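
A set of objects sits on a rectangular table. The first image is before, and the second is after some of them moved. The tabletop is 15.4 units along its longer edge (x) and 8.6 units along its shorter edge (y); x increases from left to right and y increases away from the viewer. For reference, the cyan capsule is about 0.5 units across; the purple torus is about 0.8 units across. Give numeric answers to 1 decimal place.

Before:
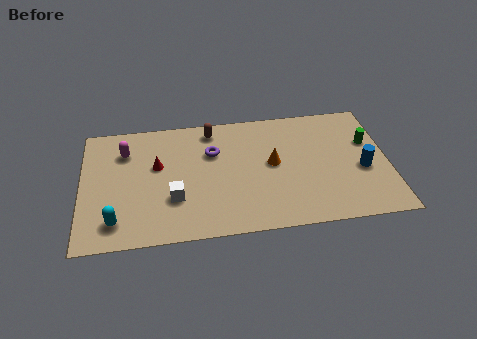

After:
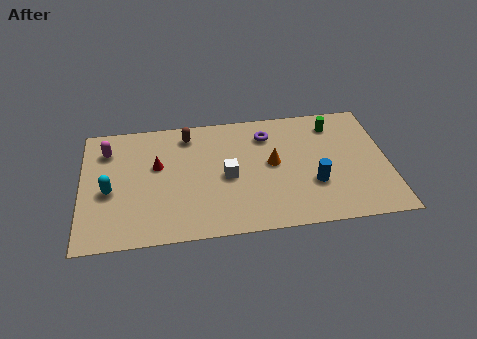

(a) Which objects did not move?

the red cone and the orange cone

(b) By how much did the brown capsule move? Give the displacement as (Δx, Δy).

(-1.2, -0.2)

The brown capsule was at about (6.6, 7.4) and moved to about (5.4, 7.2).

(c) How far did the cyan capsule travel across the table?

2.1

The cyan capsule moved from about (1.7, 1.6) to (1.4, 3.7), a distance of √(0.3² + 2.1²) ≈ 2.1.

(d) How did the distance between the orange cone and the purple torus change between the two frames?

-1.1

The distance was about 3.2 in the first image and 2.1 in the second, so they moved 1.1 units closer together.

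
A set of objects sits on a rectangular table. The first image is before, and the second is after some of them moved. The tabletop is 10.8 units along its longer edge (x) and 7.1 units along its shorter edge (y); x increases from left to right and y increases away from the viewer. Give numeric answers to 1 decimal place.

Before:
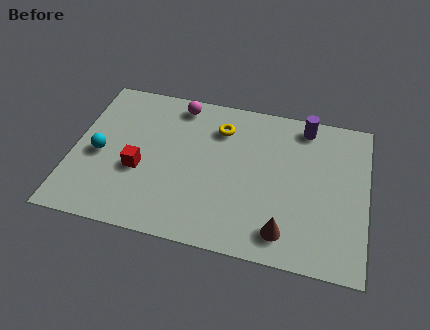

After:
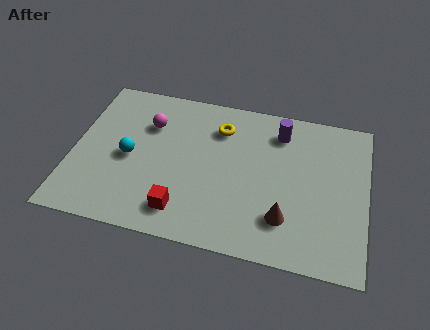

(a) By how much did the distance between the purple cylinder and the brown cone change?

-1.1

They were about 5.0 units apart before and 3.9 after — 1.1 units closer together.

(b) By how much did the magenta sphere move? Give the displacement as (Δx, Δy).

(-1.0, -1.2)

The magenta sphere started near (3.7, 6.2) and ended near (2.7, 5.0).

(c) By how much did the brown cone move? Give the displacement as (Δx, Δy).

(0.0, 0.6)

The brown cone started near (7.9, 1.2) and ended near (7.9, 1.8).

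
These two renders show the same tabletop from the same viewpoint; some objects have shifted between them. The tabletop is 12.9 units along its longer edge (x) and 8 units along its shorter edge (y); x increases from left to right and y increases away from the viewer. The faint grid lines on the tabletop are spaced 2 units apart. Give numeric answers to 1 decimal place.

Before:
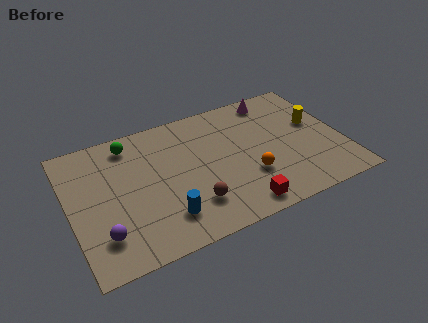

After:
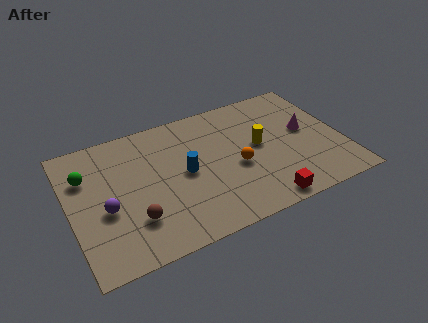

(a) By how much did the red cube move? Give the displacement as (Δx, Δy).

(1.1, -0.2)

The red cube was at about (7.6, 1.0) and moved to about (8.7, 0.8).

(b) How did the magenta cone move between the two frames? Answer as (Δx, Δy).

(1.2, -2.6)

The magenta cone was at about (10.1, 7.0) and moved to about (11.3, 4.4).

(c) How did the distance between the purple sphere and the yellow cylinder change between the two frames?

-3.4

The distance was about 10.9 in the first image and 7.5 in the second, so they moved 3.4 units closer together.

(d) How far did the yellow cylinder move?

2.8

From (11.8, 4.7) to (9.0, 4.3), the yellow cylinder covered √(2.8² + 0.4²) ≈ 2.8 units.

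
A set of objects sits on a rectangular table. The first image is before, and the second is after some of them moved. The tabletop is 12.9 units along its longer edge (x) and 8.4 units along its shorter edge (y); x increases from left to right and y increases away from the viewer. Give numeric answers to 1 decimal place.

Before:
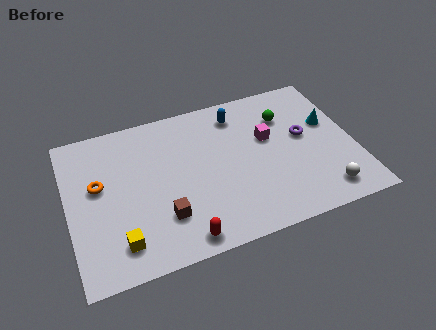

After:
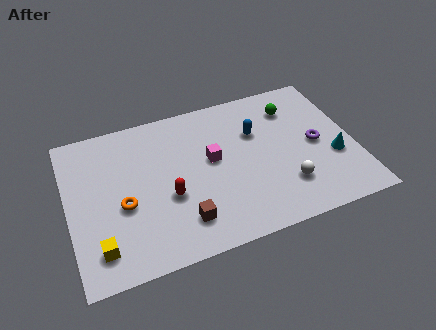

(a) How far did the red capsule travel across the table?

2.4

The red capsule moved from about (4.8, 0.9) to (4.4, 3.3), a distance of √(0.4² + 2.4²) ≈ 2.4.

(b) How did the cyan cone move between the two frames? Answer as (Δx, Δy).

(0.0, -2.0)

The cyan cone was at about (11.9, 5.1) and moved to about (11.9, 3.1).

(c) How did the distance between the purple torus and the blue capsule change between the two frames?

-0.6

Before: roughly 3.6 units apart; after: 3.0. That's 0.6 units closer together.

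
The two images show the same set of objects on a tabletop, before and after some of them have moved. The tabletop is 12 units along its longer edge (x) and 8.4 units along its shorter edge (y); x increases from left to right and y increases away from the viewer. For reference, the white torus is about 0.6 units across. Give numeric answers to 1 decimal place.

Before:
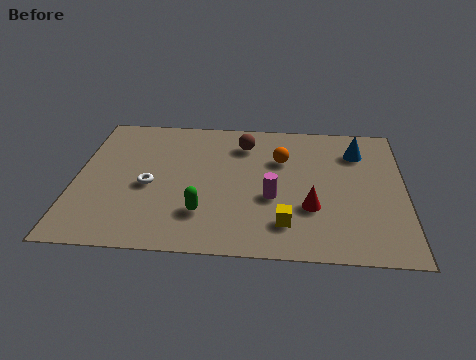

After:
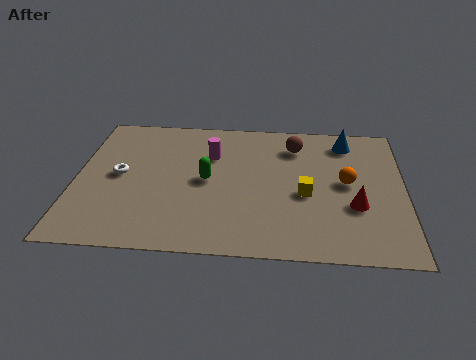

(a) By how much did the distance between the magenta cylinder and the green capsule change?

-1.1

Before: roughly 2.7 units apart; after: 1.6. That's 1.1 units closer together.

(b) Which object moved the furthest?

the magenta cylinder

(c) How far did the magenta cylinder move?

3.4

The magenta cylinder was near (7.2, 3.3) before and (4.9, 5.8) after, so it travelled √(2.3² + 2.5²) ≈ 3.4 units.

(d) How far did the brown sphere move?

1.9

The brown sphere moved from about (6.1, 6.6) to (8.0, 6.6), a distance of √(1.9² + 0.0²) ≈ 1.9.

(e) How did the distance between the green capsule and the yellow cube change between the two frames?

+0.6

Before: roughly 3.0 units apart; after: 3.6. That's 0.6 units further apart.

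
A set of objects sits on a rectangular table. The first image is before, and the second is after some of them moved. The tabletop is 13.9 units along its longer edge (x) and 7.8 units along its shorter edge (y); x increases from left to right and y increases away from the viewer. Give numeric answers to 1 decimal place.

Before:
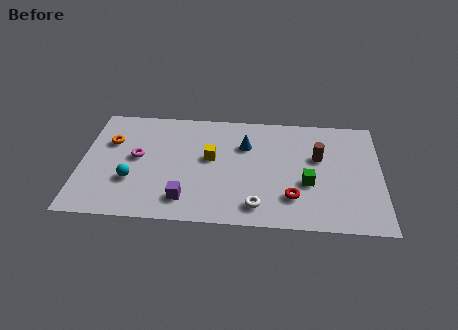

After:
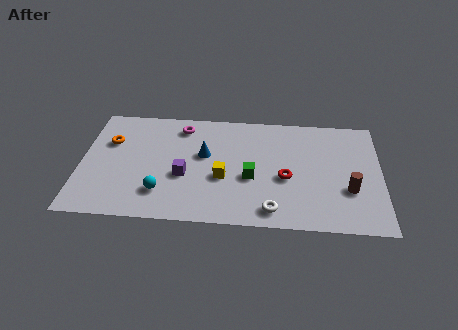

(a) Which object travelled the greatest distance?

the magenta torus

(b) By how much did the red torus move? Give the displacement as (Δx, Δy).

(-0.3, 1.3)

The red torus was at about (9.8, 2.0) and moved to about (9.5, 3.3).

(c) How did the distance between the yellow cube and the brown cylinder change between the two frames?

+0.8

They were about 5.0 units apart before and 5.8 after — 0.8 units further apart.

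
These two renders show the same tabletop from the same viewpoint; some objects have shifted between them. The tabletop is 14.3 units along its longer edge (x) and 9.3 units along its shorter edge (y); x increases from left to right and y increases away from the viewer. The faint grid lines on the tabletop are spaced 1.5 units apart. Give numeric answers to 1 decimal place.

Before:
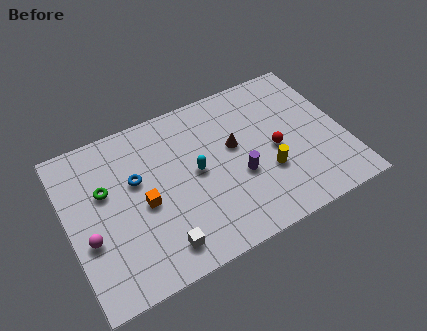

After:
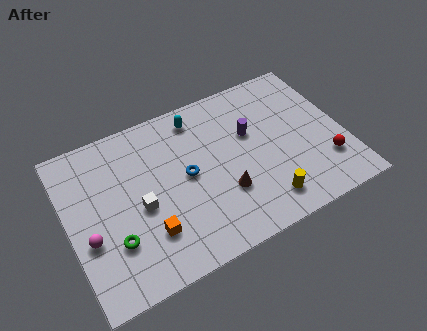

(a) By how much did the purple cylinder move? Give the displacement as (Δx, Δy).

(0.9, 2.2)

From the two frames, the purple cylinder sits at roughly (8.7, 3.6) before and (9.6, 5.8) after.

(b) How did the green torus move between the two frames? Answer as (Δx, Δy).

(0.1, -3.0)

The green torus was at about (2.0, 5.8) and moved to about (2.1, 2.8).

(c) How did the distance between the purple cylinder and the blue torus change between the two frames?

-1.9

The distance was about 5.5 in the first image and 3.6 in the second, so they moved 1.9 units closer together.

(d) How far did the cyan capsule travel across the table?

3.1

The cyan capsule moved from about (6.6, 4.8) to (7.1, 7.9), a distance of √(0.5² + 3.1²) ≈ 3.1.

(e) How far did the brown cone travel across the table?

2.6

The brown cone was near (8.7, 5.4) before and (7.8, 3.0) after, so it travelled √(0.9² + 2.4²) ≈ 2.6 units.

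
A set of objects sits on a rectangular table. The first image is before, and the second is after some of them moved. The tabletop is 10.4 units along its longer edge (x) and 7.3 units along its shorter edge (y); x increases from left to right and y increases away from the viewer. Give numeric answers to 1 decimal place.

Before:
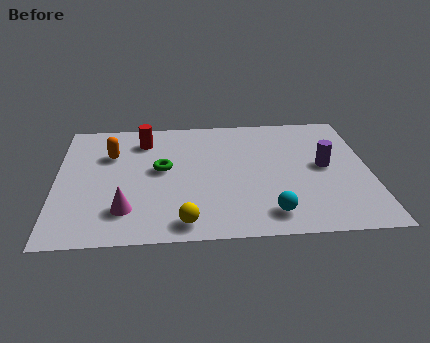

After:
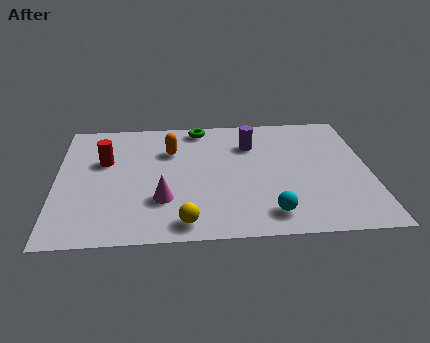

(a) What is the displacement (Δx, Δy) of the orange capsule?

(2.0, 0.1)

From the two frames, the orange capsule sits at roughly (1.8, 5.0) before and (3.8, 5.1) after.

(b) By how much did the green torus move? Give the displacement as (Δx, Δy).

(1.3, 2.5)

The green torus was at about (3.5, 4.0) and moved to about (4.8, 6.5).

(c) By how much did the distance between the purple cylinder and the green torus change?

-3.3

Before: roughly 5.4 units apart; after: 2.1. That's 3.3 units closer together.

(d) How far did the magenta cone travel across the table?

1.3

The magenta cone moved from about (2.3, 1.7) to (3.5, 2.2), a distance of √(1.2² + 0.5²) ≈ 1.3.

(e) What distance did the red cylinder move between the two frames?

1.8

From (2.9, 5.8) to (1.6, 4.6), the red cylinder covered √(1.3² + 1.2²) ≈ 1.8 units.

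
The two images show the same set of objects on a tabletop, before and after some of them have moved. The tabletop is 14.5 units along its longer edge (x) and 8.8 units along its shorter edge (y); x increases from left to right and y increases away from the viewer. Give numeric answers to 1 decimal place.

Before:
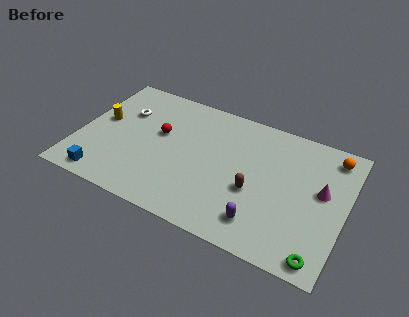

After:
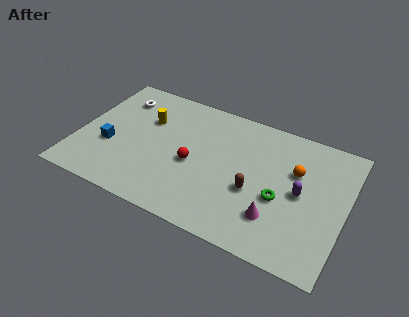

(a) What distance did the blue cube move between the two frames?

2.3

The blue cube was near (1.8, 1.0) before and (1.8, 3.3) after, so it travelled √(0.0² + 2.3²) ≈ 2.3 units.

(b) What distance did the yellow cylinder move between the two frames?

2.6

The yellow cylinder moved from about (1.1, 4.9) to (3.5, 5.9), a distance of √(2.4² + 1.0²) ≈ 2.6.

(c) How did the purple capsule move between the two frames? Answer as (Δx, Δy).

(1.8, 2.7)

The purple capsule started near (10.3, 1.7) and ended near (12.1, 4.4).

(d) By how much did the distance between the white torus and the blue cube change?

-1.4

They were about 5.0 units apart before and 3.6 after — 1.4 units closer together.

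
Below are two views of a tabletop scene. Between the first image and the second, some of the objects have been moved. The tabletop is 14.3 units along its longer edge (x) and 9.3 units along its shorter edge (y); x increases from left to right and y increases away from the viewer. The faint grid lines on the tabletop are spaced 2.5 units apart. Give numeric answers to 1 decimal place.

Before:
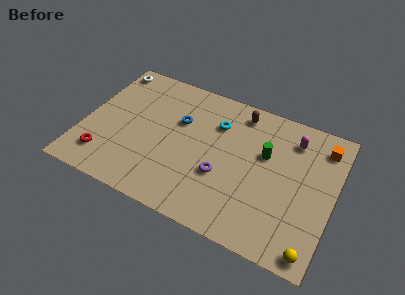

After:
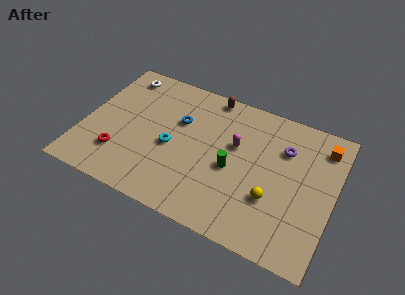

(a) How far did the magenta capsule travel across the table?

3.5

The magenta capsule was near (11.7, 7.4) before and (8.6, 5.7) after, so it travelled √(3.1² + 1.7²) ≈ 3.5 units.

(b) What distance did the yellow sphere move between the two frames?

3.3

The yellow sphere moved from about (13.5, 0.9) to (11.0, 3.1), a distance of √(2.5² + 2.2²) ≈ 3.3.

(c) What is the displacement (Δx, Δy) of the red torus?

(0.8, 0.5)

The red torus started near (1.5, 1.9) and ended near (2.3, 2.4).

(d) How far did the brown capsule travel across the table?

1.9

The brown capsule moved from about (8.6, 8.0) to (6.8, 8.5), a distance of √(1.8² + 0.5²) ≈ 1.9.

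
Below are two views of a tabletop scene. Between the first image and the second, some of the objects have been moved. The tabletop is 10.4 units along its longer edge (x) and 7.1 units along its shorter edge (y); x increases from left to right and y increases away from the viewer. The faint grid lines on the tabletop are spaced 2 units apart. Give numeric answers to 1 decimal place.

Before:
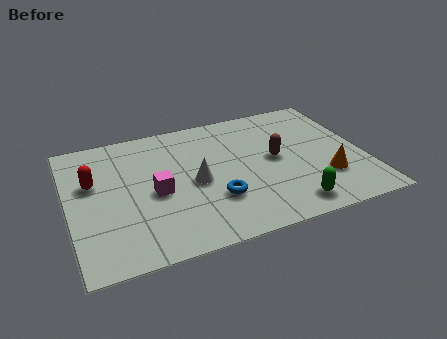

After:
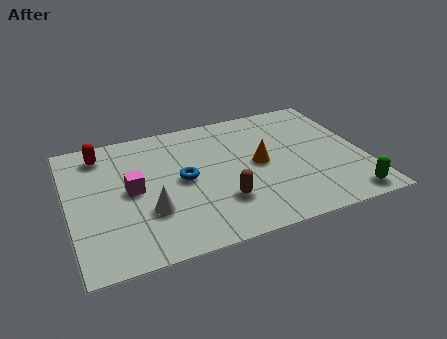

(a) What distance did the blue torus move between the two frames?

1.7

The blue torus moved from about (5.0, 2.2) to (4.0, 3.6), a distance of √(1.0² + 1.4²) ≈ 1.7.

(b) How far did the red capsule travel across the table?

1.6

The red capsule moved from about (0.9, 4.4) to (1.3, 5.9), a distance of √(0.4² + 1.5²) ≈ 1.6.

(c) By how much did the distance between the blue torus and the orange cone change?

-1.2

Before: roughly 3.9 units apart; after: 2.7. That's 1.2 units closer together.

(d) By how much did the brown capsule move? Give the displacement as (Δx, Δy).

(-2.1, -1.7)

The brown capsule was at about (7.3, 3.7) and moved to about (5.2, 2.0).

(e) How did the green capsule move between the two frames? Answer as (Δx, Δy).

(2.0, -0.2)

The green capsule was at about (7.5, 1.0) and moved to about (9.5, 0.8).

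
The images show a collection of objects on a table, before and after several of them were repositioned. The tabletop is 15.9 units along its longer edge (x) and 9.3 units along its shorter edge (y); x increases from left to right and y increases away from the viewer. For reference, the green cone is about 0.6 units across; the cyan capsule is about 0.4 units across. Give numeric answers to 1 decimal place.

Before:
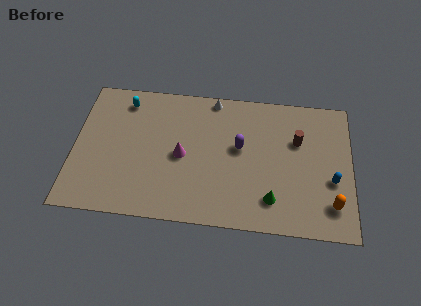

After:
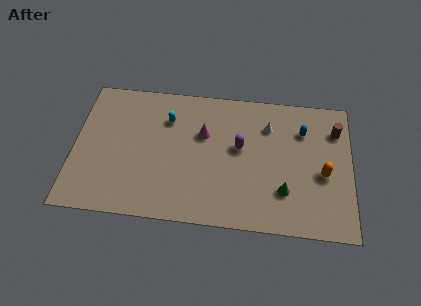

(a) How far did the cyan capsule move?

2.7

The cyan capsule moved from about (2.8, 7.8) to (5.3, 6.8), a distance of √(2.5² + 1.0²) ≈ 2.7.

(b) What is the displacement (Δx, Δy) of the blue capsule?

(-1.7, 3.2)

From the two frames, the blue capsule sits at roughly (14.8, 3.6) before and (13.1, 6.8) after.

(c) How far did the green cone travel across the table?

0.9

The green cone was near (11.4, 2.0) before and (12.1, 2.6) after, so it travelled √(0.7² + 0.6²) ≈ 0.9 units.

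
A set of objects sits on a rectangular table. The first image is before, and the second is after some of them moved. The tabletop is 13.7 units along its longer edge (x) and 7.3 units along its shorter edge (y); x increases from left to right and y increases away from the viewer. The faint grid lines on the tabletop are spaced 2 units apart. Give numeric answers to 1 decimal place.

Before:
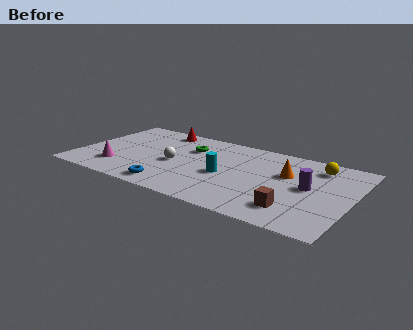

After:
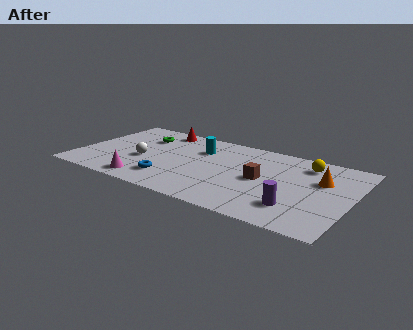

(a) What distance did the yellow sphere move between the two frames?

0.6

From (11.8, 5.9) to (11.2, 5.9), the yellow sphere covered √(0.6² + 0.0²) ≈ 0.6 units.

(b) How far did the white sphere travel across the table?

1.6

The white sphere moved from about (4.9, 3.3) to (3.3, 3.0), a distance of √(1.6² + 0.3²) ≈ 1.6.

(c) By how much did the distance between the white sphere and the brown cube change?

-0.4

Before: roughly 6.4 units apart; after: 6.0. That's 0.4 units closer together.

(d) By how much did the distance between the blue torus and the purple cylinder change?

-0.8

They were about 7.1 units apart before and 6.3 after — 0.8 units closer together.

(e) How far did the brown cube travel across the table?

2.7

From (11.1, 1.6) to (9.3, 3.6), the brown cube covered √(1.8² + 2.0²) ≈ 2.7 units.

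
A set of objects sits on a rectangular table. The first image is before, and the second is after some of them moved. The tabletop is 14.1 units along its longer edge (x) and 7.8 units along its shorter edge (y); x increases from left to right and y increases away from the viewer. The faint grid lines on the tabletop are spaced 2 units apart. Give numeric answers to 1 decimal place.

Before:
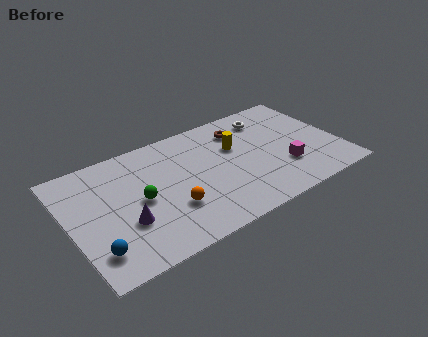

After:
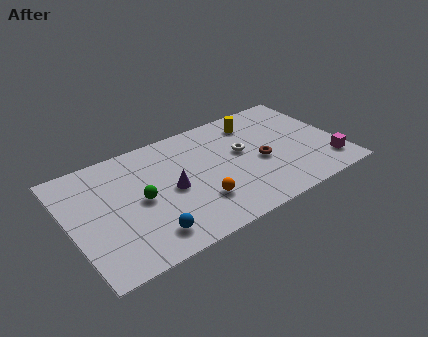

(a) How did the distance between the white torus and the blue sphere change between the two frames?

-4.5

The distance was about 10.8 in the first image and 6.3 in the second, so they moved 4.5 units closer together.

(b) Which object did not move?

the green sphere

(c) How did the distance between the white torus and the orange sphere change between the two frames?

-3.4

Before: roughly 6.9 units apart; after: 3.5. That's 3.4 units closer together.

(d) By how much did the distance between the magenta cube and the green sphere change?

+2.3

The distance was about 7.5 in the first image and 9.8 in the second, so they moved 2.3 units further apart.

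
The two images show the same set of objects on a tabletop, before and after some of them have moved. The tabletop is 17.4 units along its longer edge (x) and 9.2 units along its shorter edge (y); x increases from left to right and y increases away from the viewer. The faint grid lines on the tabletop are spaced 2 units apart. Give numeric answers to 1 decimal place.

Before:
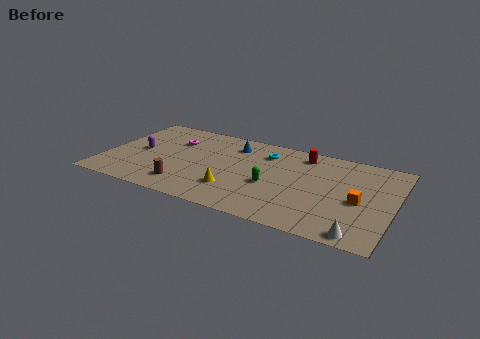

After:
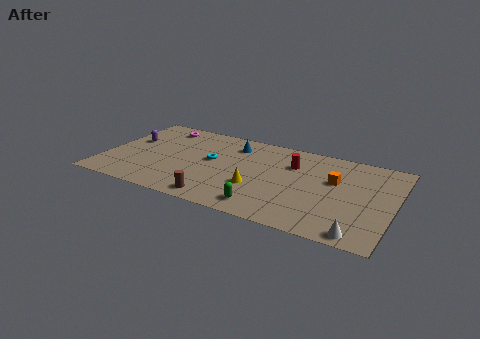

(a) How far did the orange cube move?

2.3

The orange cube was near (15.4, 4.1) before and (13.8, 5.7) after, so it travelled √(1.6² + 1.6²) ≈ 2.3 units.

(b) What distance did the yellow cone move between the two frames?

1.5

The yellow cone was near (8.1, 2.5) before and (9.4, 3.2) after, so it travelled √(1.3² + 0.7²) ≈ 1.5 units.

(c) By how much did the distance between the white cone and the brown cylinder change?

-2.1

They were about 10.5 units apart before and 8.4 after — 2.1 units closer together.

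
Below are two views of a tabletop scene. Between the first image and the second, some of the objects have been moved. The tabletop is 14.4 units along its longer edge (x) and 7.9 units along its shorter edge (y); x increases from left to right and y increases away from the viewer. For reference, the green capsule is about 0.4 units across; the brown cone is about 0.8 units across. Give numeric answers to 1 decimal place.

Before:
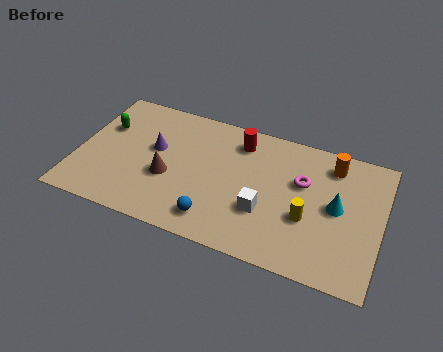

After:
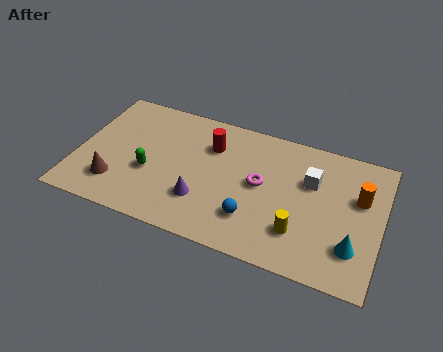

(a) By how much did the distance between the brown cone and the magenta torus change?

+0.6

Before: roughly 6.5 units apart; after: 7.1. That's 0.6 units further apart.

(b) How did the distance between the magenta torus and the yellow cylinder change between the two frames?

+0.9

The distance was about 2.0 in the first image and 2.9 in the second, so they moved 0.9 units further apart.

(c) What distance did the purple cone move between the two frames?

3.4

From (3.6, 4.6) to (6.1, 2.3), the purple cone covered √(2.5² + 2.3²) ≈ 3.4 units.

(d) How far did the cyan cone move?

2.2

The cyan cone moved from about (12.3, 4.1) to (13.2, 2.1), a distance of √(0.9² + 2.0²) ≈ 2.2.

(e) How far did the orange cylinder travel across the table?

2.1

The orange cylinder was near (11.9, 6.5) before and (13.3, 5.0) after, so it travelled √(1.4² + 1.5²) ≈ 2.1 units.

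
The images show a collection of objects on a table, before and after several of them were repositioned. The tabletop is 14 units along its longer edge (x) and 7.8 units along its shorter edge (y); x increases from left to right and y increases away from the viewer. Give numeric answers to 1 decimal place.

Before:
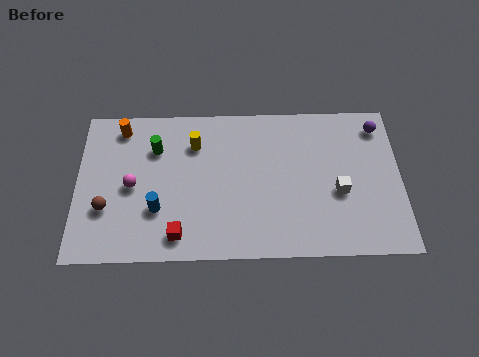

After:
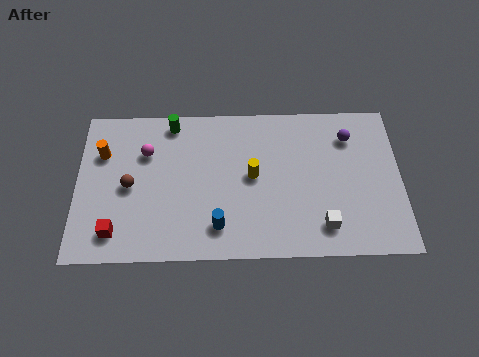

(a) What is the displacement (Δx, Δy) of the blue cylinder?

(2.6, -0.9)

The blue cylinder started near (3.5, 2.5) and ended near (6.1, 1.6).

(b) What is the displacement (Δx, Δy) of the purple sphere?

(-1.3, -0.5)

From the two frames, the purple sphere sits at roughly (13.1, 6.5) before and (11.8, 6.0) after.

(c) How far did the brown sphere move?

1.5

The brown sphere moved from about (1.3, 2.6) to (2.3, 3.7), a distance of √(1.0² + 1.1²) ≈ 1.5.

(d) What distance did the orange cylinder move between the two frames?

1.5

The orange cylinder moved from about (1.9, 6.7) to (1.1, 5.4), a distance of √(0.8² + 1.3²) ≈ 1.5.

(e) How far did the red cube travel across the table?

2.7

From (4.4, 1.2) to (1.7, 1.4), the red cube covered √(2.7² + 0.2²) ≈ 2.7 units.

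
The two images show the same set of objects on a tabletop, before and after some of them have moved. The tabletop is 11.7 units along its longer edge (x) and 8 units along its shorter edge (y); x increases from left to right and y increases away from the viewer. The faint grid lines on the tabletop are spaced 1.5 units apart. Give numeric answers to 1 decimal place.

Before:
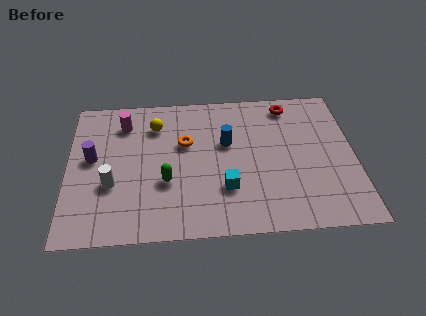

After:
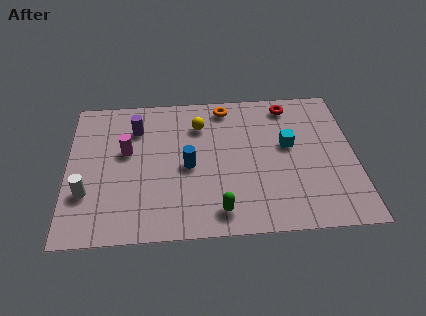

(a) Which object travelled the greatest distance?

the cyan cube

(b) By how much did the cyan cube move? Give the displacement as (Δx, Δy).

(2.6, 2.2)

From the two frames, the cyan cube sits at roughly (6.4, 2.4) before and (9.0, 4.6) after.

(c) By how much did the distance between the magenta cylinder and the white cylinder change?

-0.7

The distance was about 3.4 in the first image and 2.7 in the second, so they moved 0.7 units closer together.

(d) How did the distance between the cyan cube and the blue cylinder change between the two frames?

+1.7

The distance was about 2.5 in the first image and 4.2 in the second, so they moved 1.7 units further apart.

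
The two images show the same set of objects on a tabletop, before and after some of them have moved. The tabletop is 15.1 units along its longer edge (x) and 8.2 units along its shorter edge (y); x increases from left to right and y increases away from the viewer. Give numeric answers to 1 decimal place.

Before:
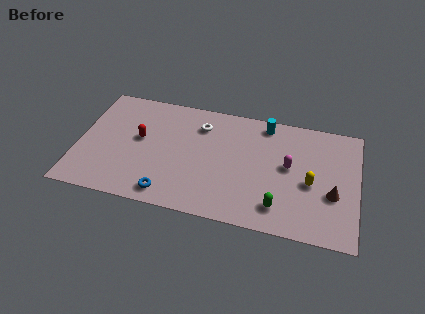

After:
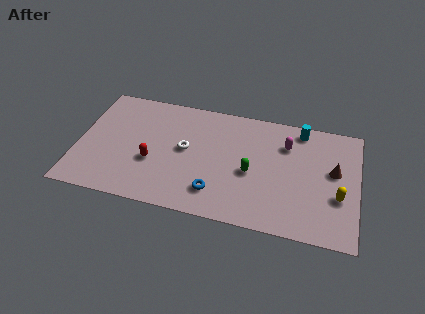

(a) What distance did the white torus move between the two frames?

2.0

The white torus was near (6.5, 6.3) before and (5.8, 4.4) after, so it travelled √(0.7² + 1.9²) ≈ 2.0 units.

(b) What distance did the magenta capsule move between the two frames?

1.5

From (11.4, 4.5) to (11.2, 6.0), the magenta capsule covered √(0.2² + 1.5²) ≈ 1.5 units.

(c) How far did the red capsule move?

1.7

The red capsule moved from about (3.3, 4.6) to (4.1, 3.1), a distance of √(0.8² + 1.5²) ≈ 1.7.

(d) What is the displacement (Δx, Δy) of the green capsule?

(-1.6, 2.0)

The green capsule started near (11.0, 1.6) and ended near (9.4, 3.6).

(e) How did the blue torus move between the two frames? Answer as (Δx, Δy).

(2.5, 0.7)

From the two frames, the blue torus sits at roughly (5.1, 1.1) before and (7.6, 1.8) after.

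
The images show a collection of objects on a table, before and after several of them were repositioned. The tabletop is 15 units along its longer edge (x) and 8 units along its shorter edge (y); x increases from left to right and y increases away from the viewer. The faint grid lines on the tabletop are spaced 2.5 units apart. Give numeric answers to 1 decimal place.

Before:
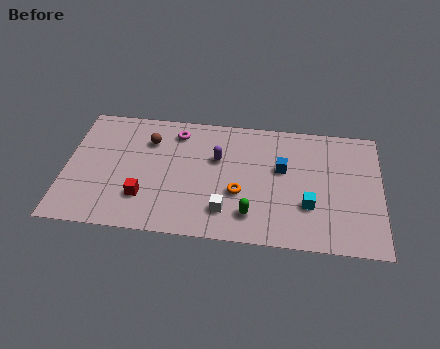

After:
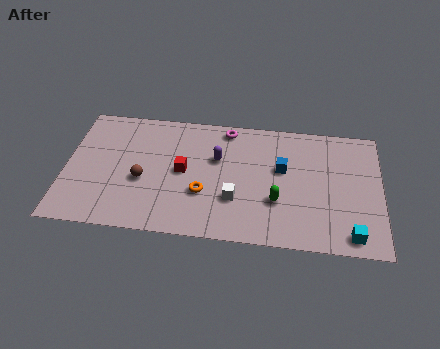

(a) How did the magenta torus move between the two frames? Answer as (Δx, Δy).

(2.4, 0.5)

The magenta torus started near (5.2, 6.6) and ended near (7.6, 7.1).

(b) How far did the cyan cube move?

2.6

From (11.6, 2.6) to (13.6, 1.0), the cyan cube covered √(2.0² + 1.6²) ≈ 2.6 units.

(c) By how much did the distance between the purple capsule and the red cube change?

-2.6

They were about 4.5 units apart before and 1.9 after — 2.6 units closer together.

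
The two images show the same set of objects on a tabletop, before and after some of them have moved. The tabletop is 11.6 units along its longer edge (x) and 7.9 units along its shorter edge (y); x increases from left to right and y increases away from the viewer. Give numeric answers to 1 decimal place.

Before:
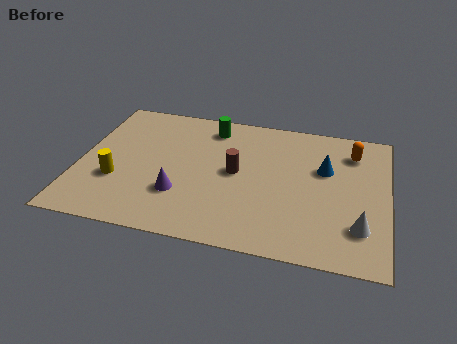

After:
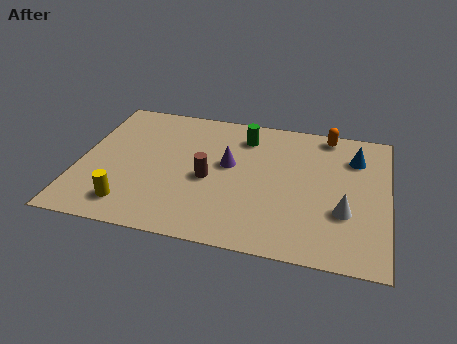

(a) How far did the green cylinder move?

1.3

From (4.8, 6.6) to (6.1, 6.3), the green cylinder covered √(1.3² + 0.3²) ≈ 1.3 units.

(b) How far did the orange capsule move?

1.3

The orange capsule was near (10.2, 6.2) before and (9.2, 7.1) after, so it travelled √(1.0² + 0.9²) ≈ 1.3 units.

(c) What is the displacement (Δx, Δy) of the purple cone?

(1.7, 2.1)

The purple cone started near (3.9, 2.4) and ended near (5.6, 4.5).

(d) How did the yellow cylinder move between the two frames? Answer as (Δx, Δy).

(0.6, -1.3)

The yellow cylinder was at about (1.5, 2.7) and moved to about (2.1, 1.4).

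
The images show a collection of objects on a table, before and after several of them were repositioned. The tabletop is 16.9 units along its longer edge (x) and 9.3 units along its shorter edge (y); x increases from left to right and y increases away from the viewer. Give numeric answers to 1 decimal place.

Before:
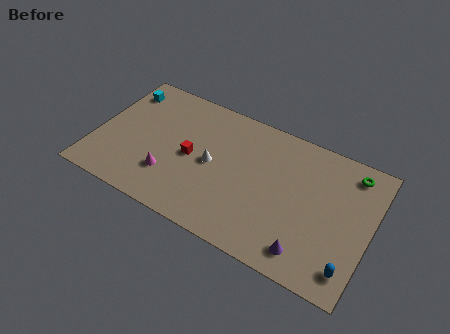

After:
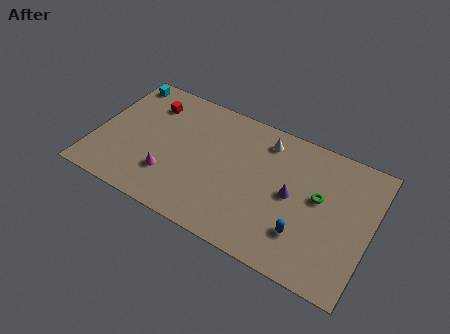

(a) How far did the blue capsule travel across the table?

3.0

The blue capsule moved from about (16.0, 1.6) to (13.1, 2.5), a distance of √(2.9² + 0.9²) ≈ 3.0.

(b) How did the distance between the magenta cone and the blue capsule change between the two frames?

-2.9

Before: roughly 11.2 units apart; after: 8.3. That's 2.9 units closer together.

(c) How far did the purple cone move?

3.5

The purple cone moved from about (13.5, 1.5) to (12.1, 4.7), a distance of √(1.4² + 3.2²) ≈ 3.5.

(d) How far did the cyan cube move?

0.7

The cyan cube was near (1.1, 7.5) before and (1.0, 8.2) after, so it travelled √(0.1² + 0.7²) ≈ 0.7 units.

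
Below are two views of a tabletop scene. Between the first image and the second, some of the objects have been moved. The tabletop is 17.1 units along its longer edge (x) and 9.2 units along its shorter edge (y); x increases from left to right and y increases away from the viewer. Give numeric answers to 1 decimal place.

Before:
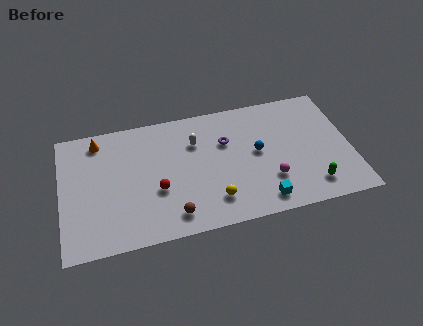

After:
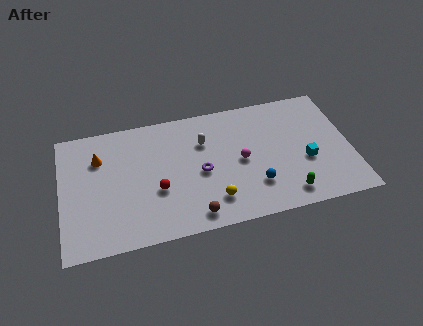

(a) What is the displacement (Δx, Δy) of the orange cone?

(0.0, -1.3)

The orange cone was at about (2.3, 7.9) and moved to about (2.3, 6.6).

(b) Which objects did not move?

the yellow sphere and the red sphere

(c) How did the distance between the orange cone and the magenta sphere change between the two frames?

-2.6

They were about 11.2 units apart before and 8.6 after — 2.6 units closer together.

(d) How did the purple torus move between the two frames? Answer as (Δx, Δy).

(-1.6, -1.9)

The purple torus started near (9.8, 6.1) and ended near (8.2, 4.2).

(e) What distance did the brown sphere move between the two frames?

1.2

The brown sphere was near (6.4, 1.5) before and (7.6, 1.2) after, so it travelled √(1.2² + 0.3²) ≈ 1.2 units.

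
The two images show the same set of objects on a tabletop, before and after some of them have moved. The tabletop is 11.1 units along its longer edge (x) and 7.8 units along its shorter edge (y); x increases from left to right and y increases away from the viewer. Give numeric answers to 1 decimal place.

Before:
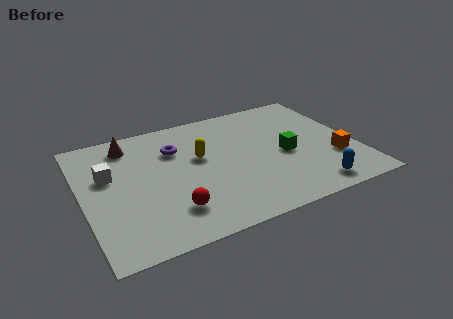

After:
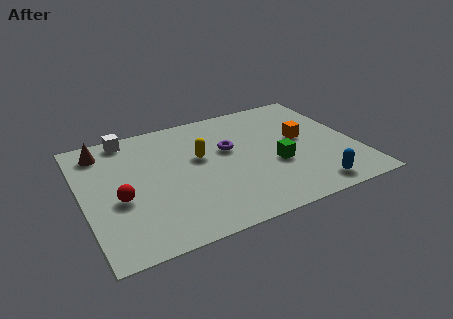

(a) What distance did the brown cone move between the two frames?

1.1

The brown cone was near (2.1, 6.5) before and (1.0, 6.5) after, so it travelled √(1.1² + 0.0²) ≈ 1.1 units.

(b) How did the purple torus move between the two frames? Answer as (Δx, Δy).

(2.1, -0.8)

From the two frames, the purple torus sits at roughly (3.9, 5.5) before and (6.0, 4.7) after.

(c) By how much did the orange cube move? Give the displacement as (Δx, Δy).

(-1.1, 1.8)

The orange cube was at about (10.1, 2.5) and moved to about (9.0, 4.3).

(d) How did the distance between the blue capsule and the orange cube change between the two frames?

+1.4

Before: roughly 1.9 units apart; after: 3.3. That's 1.4 units further apart.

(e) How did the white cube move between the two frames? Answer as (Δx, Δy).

(1.0, 2.2)

The white cube started near (1.1, 4.8) and ended near (2.1, 7.0).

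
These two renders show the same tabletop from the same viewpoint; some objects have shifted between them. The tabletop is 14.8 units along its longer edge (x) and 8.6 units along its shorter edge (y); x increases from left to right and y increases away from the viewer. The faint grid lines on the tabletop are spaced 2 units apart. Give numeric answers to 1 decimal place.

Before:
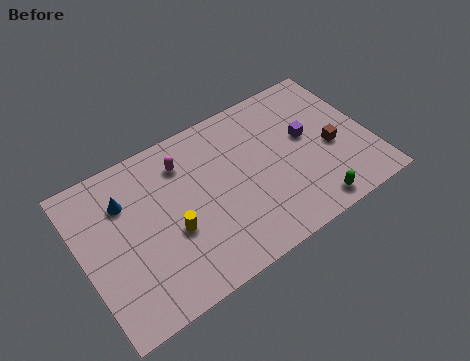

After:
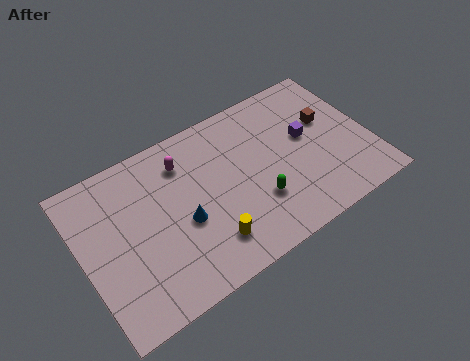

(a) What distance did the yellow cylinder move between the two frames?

2.2

From (4.4, 3.4) to (6.0, 1.9), the yellow cylinder covered √(1.6² + 1.5²) ≈ 2.2 units.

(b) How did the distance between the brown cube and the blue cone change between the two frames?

-2.6

The distance was about 10.7 in the first image and 8.1 in the second, so they moved 2.6 units closer together.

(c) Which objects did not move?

the magenta capsule and the purple cube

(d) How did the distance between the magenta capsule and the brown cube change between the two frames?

-0.4

They were about 7.9 units apart before and 7.5 after — 0.4 units closer together.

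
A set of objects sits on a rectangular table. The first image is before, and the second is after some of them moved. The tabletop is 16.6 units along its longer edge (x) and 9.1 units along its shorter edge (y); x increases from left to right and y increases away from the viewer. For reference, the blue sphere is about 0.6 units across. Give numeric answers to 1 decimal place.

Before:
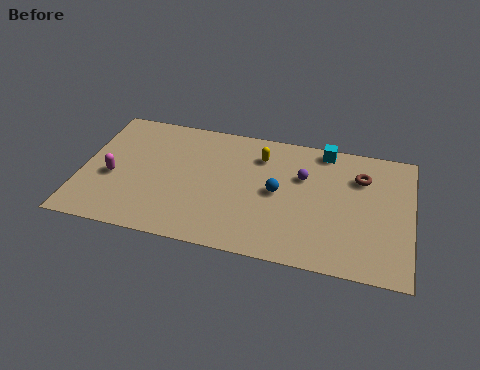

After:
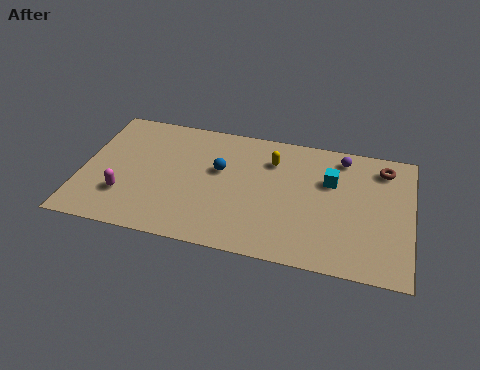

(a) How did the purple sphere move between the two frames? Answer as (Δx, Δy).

(1.9, 1.8)

From the two frames, the purple sphere sits at roughly (11.1, 6.0) before and (13.0, 7.8) after.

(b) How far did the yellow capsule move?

0.6

The yellow capsule was near (8.9, 7.0) before and (9.5, 6.8) after, so it travelled √(0.6² + 0.2²) ≈ 0.6 units.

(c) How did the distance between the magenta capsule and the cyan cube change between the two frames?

-0.6

The distance was about 11.4 in the first image and 10.8 in the second, so they moved 0.6 units closer together.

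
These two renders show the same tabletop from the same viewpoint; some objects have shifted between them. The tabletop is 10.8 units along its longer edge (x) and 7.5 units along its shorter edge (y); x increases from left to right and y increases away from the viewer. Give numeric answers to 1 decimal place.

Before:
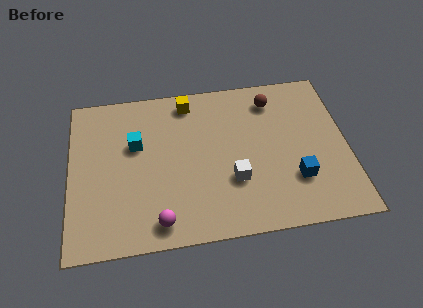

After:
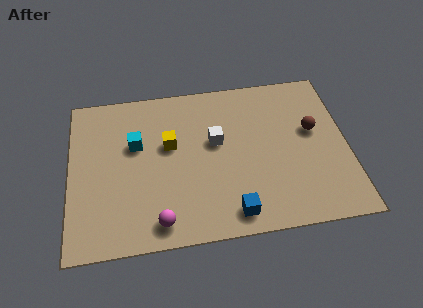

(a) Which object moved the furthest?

the blue cube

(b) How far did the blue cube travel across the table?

2.8

The blue cube was near (8.7, 2.2) before and (6.2, 1.0) after, so it travelled √(2.5² + 1.2²) ≈ 2.8 units.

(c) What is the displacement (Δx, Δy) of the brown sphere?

(1.5, -1.7)

The brown sphere was at about (8.0, 6.1) and moved to about (9.5, 4.4).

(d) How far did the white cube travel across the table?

2.0

The white cube moved from about (6.3, 2.5) to (5.7, 4.4), a distance of √(0.6² + 1.9²) ≈ 2.0.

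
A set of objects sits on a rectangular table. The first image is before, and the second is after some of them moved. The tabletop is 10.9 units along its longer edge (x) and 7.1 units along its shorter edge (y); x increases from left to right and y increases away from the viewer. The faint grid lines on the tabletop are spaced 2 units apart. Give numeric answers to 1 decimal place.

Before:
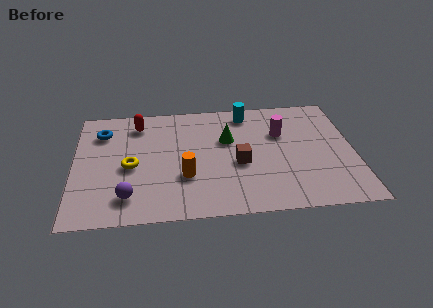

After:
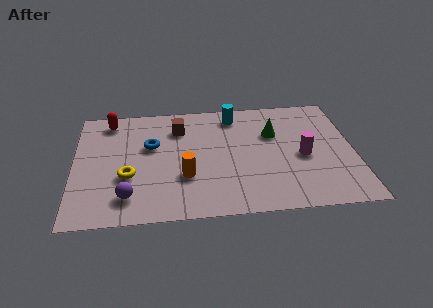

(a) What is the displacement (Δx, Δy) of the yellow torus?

(-0.1, -0.6)

The yellow torus was at about (2.2, 3.2) and moved to about (2.1, 2.6).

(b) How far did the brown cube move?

3.3

The brown cube was near (6.4, 3.0) before and (4.1, 5.4) after, so it travelled √(2.3² + 2.4²) ≈ 3.3 units.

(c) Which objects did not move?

the orange cylinder and the purple sphere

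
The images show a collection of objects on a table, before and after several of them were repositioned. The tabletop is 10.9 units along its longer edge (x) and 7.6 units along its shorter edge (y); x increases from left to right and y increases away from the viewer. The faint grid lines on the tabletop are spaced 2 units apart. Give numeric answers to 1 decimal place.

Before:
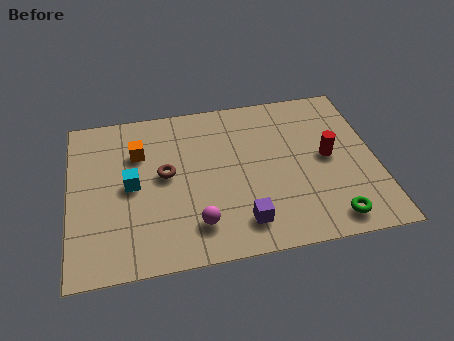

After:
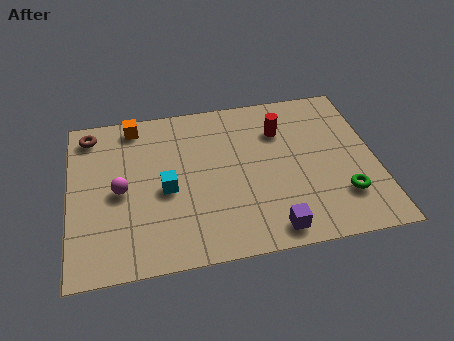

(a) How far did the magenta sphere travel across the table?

3.3

The magenta sphere was near (4.4, 1.6) before and (1.8, 3.6) after, so it travelled √(2.6² + 2.0²) ≈ 3.3 units.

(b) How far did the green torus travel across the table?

1.1

The green torus was near (9.1, 1.0) before and (9.6, 2.0) after, so it travelled √(0.5² + 1.0²) ≈ 1.1 units.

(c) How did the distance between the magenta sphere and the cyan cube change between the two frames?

-1.5

They were about 3.1 units apart before and 1.6 after — 1.5 units closer together.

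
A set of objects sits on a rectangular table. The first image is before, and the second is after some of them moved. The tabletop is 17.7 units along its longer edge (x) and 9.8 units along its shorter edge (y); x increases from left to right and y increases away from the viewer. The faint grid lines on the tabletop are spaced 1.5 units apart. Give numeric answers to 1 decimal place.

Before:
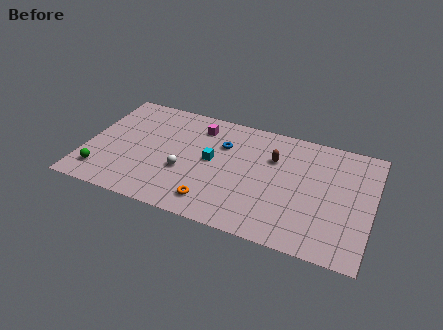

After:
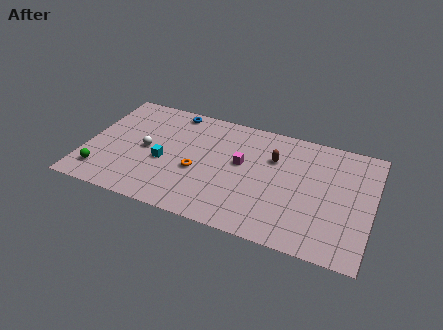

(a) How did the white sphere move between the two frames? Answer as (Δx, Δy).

(-2.5, 1.1)

The white sphere was at about (6.2, 3.7) and moved to about (3.7, 4.8).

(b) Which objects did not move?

the green sphere and the brown capsule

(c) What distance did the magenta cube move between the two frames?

3.7

From (6.7, 7.9) to (9.6, 5.6), the magenta cube covered √(2.9² + 2.3²) ≈ 3.7 units.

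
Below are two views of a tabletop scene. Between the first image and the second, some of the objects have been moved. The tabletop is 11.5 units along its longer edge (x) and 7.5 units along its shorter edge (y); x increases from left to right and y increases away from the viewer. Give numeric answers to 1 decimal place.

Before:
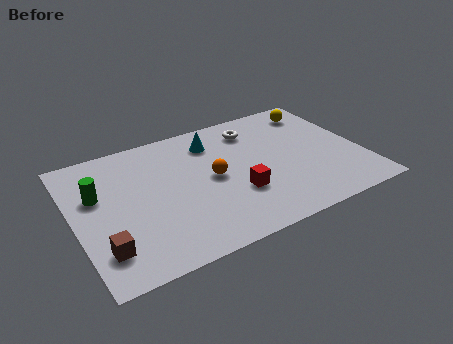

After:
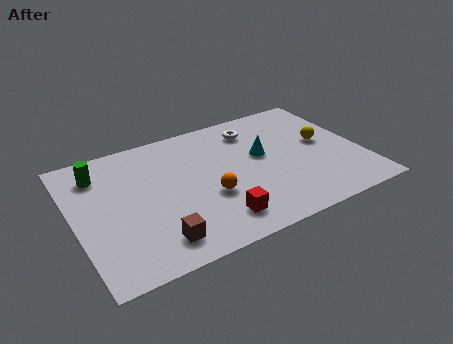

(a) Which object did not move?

the white torus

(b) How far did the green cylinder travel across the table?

1.2

The green cylinder was near (1.0, 4.7) before and (1.2, 5.9) after, so it travelled √(0.2² + 1.2²) ≈ 1.2 units.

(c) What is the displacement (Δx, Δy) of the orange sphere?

(-0.3, -1.0)

The orange sphere started near (5.5, 3.8) and ended near (5.2, 2.8).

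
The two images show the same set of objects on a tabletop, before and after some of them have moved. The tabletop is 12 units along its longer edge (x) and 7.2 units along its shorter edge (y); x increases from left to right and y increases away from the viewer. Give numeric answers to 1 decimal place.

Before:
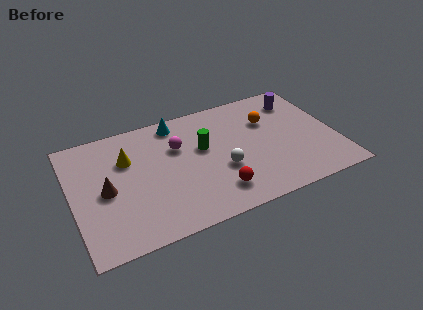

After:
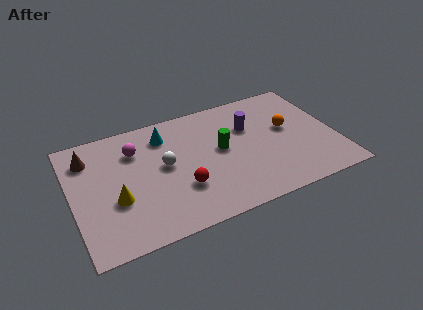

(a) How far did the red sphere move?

1.7

The red sphere moved from about (6.3, 1.5) to (4.8, 2.3), a distance of √(1.5² + 0.8²) ≈ 1.7.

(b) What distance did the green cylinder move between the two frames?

0.9

From (6.0, 4.3) to (6.8, 3.9), the green cylinder covered √(0.8² + 0.4²) ≈ 0.9 units.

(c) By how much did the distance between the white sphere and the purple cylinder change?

-0.8

Before: roughly 4.9 units apart; after: 4.1. That's 0.8 units closer together.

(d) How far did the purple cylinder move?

2.6

The purple cylinder moved from about (10.6, 5.7) to (8.2, 4.8), a distance of √(2.4² + 0.9²) ≈ 2.6.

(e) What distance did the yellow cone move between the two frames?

2.3

The yellow cone moved from about (2.6, 4.9) to (1.9, 2.7), a distance of √(0.7² + 2.2²) ≈ 2.3.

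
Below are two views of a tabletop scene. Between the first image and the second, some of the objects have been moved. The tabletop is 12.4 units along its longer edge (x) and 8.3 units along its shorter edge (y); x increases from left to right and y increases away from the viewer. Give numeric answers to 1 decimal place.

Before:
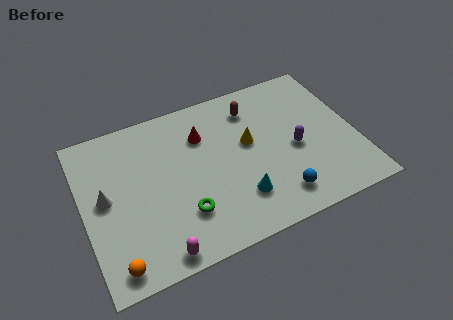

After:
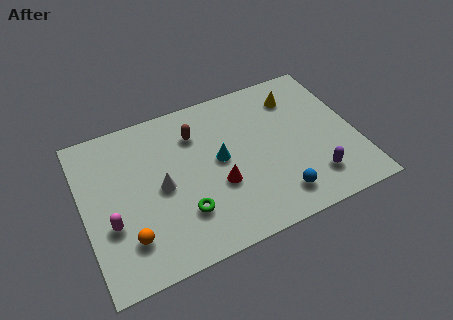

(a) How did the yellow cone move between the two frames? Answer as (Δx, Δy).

(2.4, 1.7)

The yellow cone started near (7.6, 4.8) and ended near (10.0, 6.5).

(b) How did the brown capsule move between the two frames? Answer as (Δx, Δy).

(-2.7, -0.4)

The brown capsule started near (8.0, 6.6) and ended near (5.3, 6.2).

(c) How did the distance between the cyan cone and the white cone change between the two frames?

-3.5

Before: roughly 6.2 units apart; after: 2.7. That's 3.5 units closer together.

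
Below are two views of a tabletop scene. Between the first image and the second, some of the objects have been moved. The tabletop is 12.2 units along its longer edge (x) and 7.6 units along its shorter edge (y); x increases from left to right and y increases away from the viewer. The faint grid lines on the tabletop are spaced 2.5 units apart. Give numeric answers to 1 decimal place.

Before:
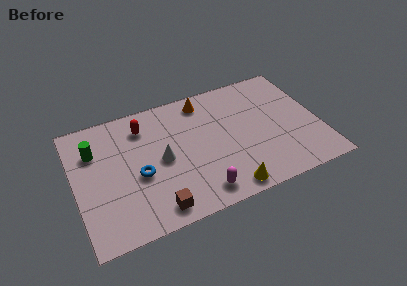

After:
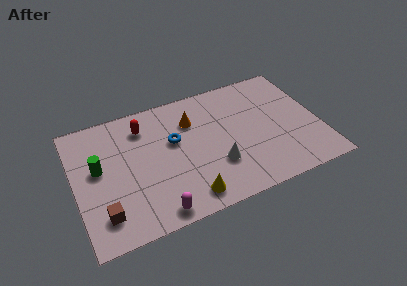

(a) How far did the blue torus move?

2.4

From (3.1, 3.2) to (5.0, 4.6), the blue torus covered √(1.9² + 1.4²) ≈ 2.4 units.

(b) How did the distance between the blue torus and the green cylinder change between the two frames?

+0.8

They were about 3.0 units apart before and 3.8 after — 0.8 units further apart.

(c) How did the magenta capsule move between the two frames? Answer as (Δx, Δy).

(-2.2, -0.3)

The magenta capsule started near (5.9, 1.1) and ended near (3.7, 0.8).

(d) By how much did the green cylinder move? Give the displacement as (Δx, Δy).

(0.1, -1.1)

The green cylinder was at about (1.1, 5.4) and moved to about (1.2, 4.3).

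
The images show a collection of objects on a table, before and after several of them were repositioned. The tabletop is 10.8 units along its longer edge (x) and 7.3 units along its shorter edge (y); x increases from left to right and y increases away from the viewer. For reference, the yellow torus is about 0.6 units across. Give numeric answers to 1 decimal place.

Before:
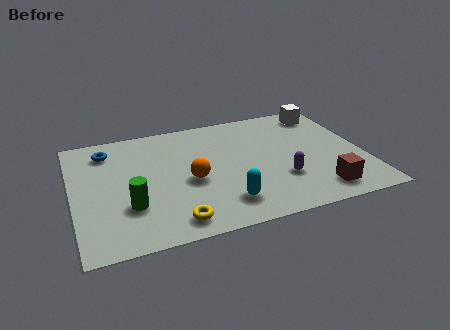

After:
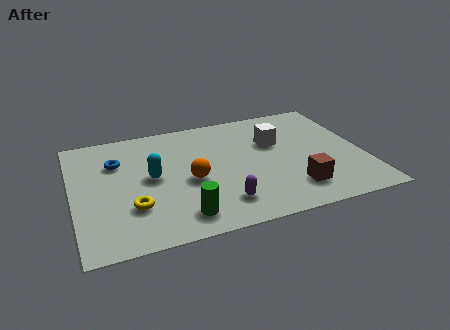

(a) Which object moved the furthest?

the cyan capsule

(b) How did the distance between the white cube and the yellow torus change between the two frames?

-2.1

The distance was about 8.1 in the first image and 6.0 in the second, so they moved 2.1 units closer together.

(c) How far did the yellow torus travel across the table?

1.8

The yellow torus moved from about (3.5, 1.0) to (2.1, 2.2), a distance of √(1.4² + 1.2²) ≈ 1.8.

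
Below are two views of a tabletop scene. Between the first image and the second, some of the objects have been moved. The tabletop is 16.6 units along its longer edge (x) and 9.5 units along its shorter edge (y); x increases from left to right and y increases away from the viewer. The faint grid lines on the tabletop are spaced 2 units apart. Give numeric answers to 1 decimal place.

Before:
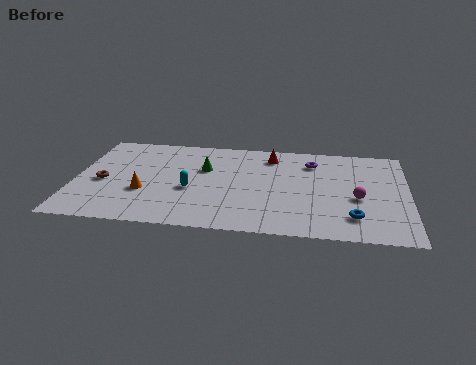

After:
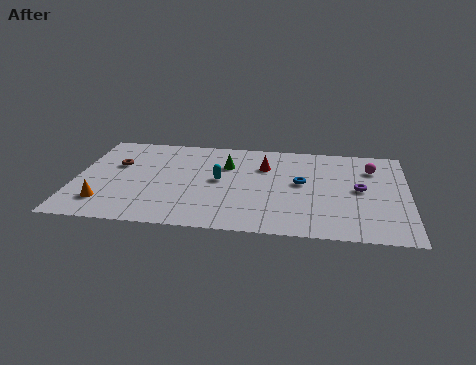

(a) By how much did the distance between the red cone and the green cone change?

-1.8

They were about 3.7 units apart before and 1.9 after — 1.8 units closer together.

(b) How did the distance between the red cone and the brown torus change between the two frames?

-1.6

The distance was about 9.0 in the first image and 7.4 in the second, so they moved 1.6 units closer together.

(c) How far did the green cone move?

1.2

The green cone was near (6.4, 6.1) before and (7.5, 6.6) after, so it travelled √(1.1² + 0.5²) ≈ 1.2 units.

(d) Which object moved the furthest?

the blue torus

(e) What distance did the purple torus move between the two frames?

3.5

The purple torus was near (11.8, 7.4) before and (14.2, 4.9) after, so it travelled √(2.4² + 2.5²) ≈ 3.5 units.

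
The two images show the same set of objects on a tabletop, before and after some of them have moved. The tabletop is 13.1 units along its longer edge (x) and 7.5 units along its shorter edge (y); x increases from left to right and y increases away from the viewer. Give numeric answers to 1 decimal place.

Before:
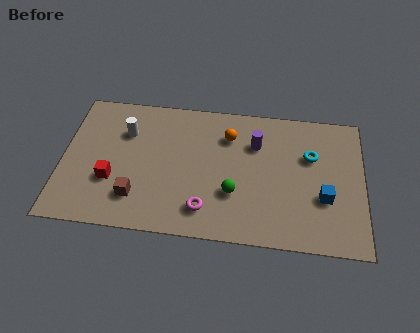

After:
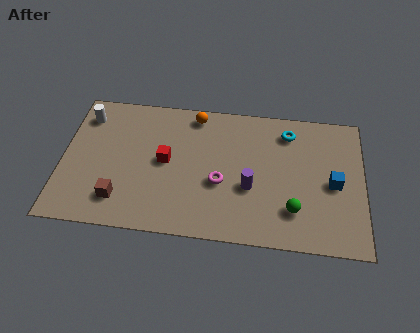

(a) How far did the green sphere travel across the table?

2.7

The green sphere was near (7.5, 2.5) before and (10.1, 1.9) after, so it travelled √(2.6² + 0.6²) ≈ 2.7 units.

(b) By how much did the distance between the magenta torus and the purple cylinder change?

-3.0

Before: roughly 4.3 units apart; after: 1.3. That's 3.0 units closer together.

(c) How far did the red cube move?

2.6

The red cube was near (2.2, 2.6) before and (4.5, 3.9) after, so it travelled √(2.3² + 1.3²) ≈ 2.6 units.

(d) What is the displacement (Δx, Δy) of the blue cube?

(0.4, 0.8)

The blue cube started near (11.4, 2.7) and ended near (11.8, 3.5).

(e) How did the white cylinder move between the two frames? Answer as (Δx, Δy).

(-1.8, 0.7)

The white cylinder was at about (2.7, 5.3) and moved to about (0.9, 6.0).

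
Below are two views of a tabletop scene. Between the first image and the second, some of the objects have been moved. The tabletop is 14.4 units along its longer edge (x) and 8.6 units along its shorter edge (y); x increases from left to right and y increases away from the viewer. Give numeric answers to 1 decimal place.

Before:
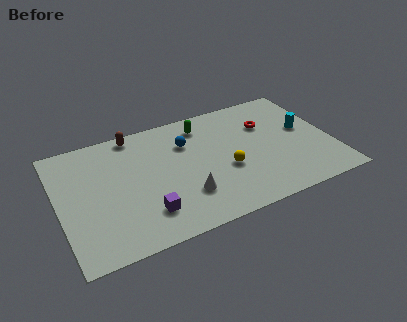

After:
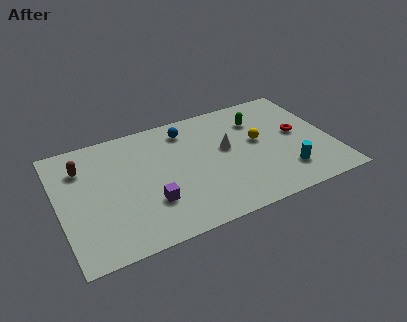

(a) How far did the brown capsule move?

3.2

From (4.3, 7.8) to (1.4, 6.4), the brown capsule covered √(2.9² + 1.4²) ≈ 3.2 units.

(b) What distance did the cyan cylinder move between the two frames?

3.1

From (13.1, 4.8) to (11.7, 2.0), the cyan cylinder covered √(1.4² + 2.8²) ≈ 3.1 units.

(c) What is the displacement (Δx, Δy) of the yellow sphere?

(1.9, 1.4)

The yellow sphere was at about (8.7, 3.4) and moved to about (10.6, 4.8).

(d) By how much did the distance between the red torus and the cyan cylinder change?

+0.6

They were about 2.2 units apart before and 2.8 after — 0.6 units further apart.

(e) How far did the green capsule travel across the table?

3.0

The green capsule moved from about (7.9, 7.1) to (10.8, 6.4), a distance of √(2.9² + 0.7²) ≈ 3.0.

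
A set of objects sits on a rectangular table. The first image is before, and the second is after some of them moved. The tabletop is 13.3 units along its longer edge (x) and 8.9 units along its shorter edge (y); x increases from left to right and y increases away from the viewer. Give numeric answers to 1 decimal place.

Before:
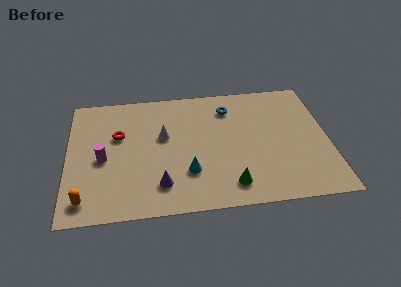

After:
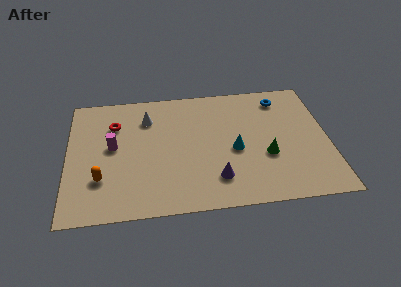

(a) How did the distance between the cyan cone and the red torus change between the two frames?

+2.0

Before: roughly 4.6 units apart; after: 6.6. That's 2.0 units further apart.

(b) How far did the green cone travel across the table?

2.6

From (8.2, 1.5) to (10.1, 3.3), the green cone covered √(1.9² + 1.8²) ≈ 2.6 units.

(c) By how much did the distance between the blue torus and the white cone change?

+3.1

They were about 3.8 units apart before and 6.9 after — 3.1 units further apart.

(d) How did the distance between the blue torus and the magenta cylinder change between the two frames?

+1.9

The distance was about 7.2 in the first image and 9.1 in the second, so they moved 1.9 units further apart.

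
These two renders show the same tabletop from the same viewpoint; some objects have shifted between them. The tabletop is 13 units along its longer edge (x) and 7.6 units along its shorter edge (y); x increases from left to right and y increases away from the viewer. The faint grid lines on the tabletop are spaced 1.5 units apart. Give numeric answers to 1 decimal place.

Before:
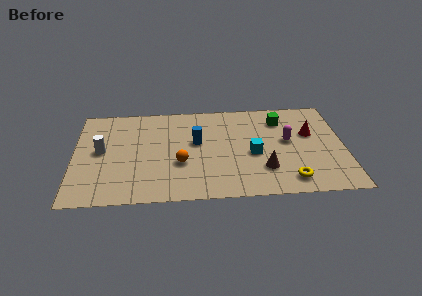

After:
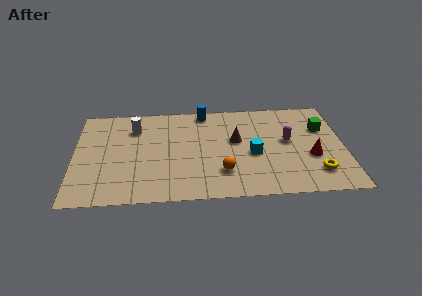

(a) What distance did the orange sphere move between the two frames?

2.2

From (5.1, 2.8) to (7.1, 2.0), the orange sphere covered √(2.0² + 0.8²) ≈ 2.2 units.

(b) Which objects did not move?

the magenta capsule and the cyan cube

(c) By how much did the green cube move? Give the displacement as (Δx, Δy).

(2.0, -0.8)

The green cube was at about (10.0, 5.9) and moved to about (12.0, 5.1).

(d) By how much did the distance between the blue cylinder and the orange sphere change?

+3.1

They were about 1.8 units apart before and 4.9 after — 3.1 units further apart.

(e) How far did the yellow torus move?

1.4

From (10.3, 1.2) to (11.6, 1.7), the yellow torus covered √(1.3² + 0.5²) ≈ 1.4 units.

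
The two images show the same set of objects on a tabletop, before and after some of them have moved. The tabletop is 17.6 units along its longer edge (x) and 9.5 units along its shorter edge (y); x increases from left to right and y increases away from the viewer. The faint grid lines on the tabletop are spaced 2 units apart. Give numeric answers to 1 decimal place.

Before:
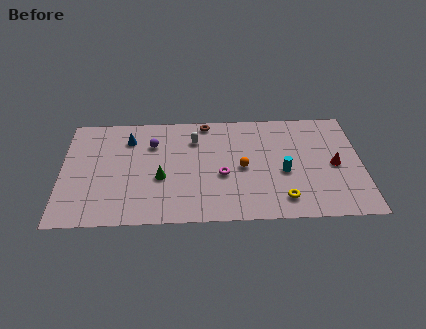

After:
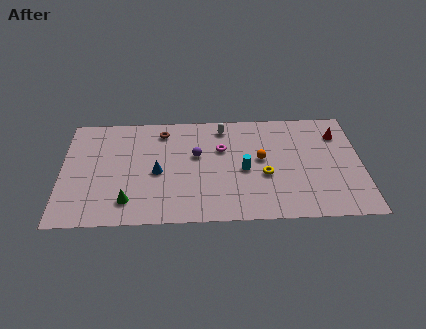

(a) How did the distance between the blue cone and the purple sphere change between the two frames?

+1.2

They were about 1.5 units apart before and 2.7 after — 1.2 units further apart.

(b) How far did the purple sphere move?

2.8

The purple sphere moved from about (5.3, 6.8) to (7.9, 5.7), a distance of √(2.6² + 1.1²) ≈ 2.8.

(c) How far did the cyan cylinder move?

2.3

The cyan cylinder was near (13.0, 4.0) before and (10.7, 4.3) after, so it travelled √(2.3² + 0.3²) ≈ 2.3 units.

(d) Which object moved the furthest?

the blue cone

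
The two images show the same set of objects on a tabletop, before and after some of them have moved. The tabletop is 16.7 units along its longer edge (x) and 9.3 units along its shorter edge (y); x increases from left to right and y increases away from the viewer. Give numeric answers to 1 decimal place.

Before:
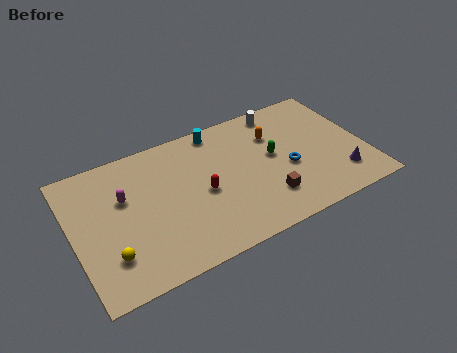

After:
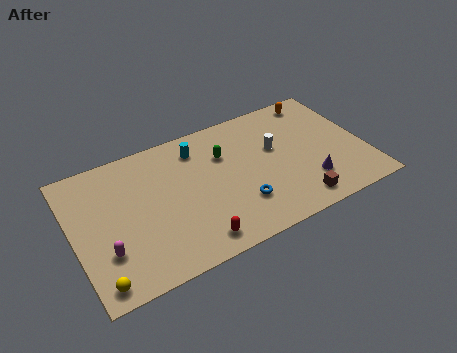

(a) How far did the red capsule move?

3.1

The red capsule was near (7.3, 4.3) before and (6.4, 1.3) after, so it travelled √(0.9² + 3.0²) ≈ 3.1 units.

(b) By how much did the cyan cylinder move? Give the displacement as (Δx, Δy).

(-1.3, -0.8)

The cyan cylinder was at about (8.7, 8.3) and moved to about (7.4, 7.5).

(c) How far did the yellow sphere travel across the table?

1.5

The yellow sphere was near (1.8, 2.4) before and (1.0, 1.1) after, so it travelled √(0.8² + 1.3²) ≈ 1.5 units.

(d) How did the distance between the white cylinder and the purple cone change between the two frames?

-3.1

They were about 6.6 units apart before and 3.5 after — 3.1 units closer together.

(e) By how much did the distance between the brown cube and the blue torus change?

+1.2

The distance was about 2.2 in the first image and 3.4 in the second, so they moved 1.2 units further apart.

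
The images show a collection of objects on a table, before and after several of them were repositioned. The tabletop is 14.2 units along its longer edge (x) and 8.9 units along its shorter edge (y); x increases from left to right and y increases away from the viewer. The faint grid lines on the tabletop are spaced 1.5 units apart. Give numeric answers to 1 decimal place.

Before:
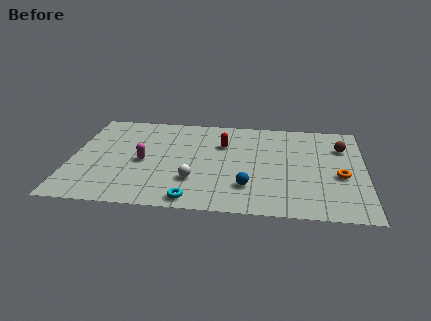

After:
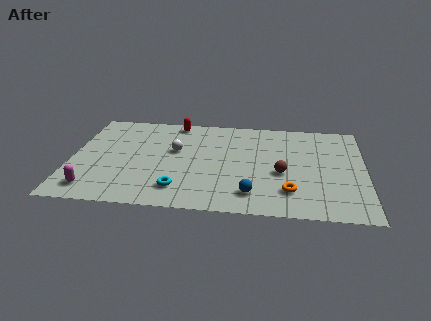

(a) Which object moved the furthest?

the brown sphere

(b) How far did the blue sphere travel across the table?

0.6

The blue sphere was near (8.6, 2.3) before and (8.8, 1.7) after, so it travelled √(0.2² + 0.6²) ≈ 0.6 units.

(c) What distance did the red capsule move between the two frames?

3.1

From (7.3, 6.1) to (4.9, 8.0), the red capsule covered √(2.4² + 1.9²) ≈ 3.1 units.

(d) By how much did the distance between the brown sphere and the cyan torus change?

-3.7

The distance was about 9.0 in the first image and 5.3 in the second, so they moved 3.7 units closer together.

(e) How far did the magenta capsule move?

3.5

The magenta capsule was near (3.5, 4.1) before and (1.2, 1.4) after, so it travelled √(2.3² + 2.7²) ≈ 3.5 units.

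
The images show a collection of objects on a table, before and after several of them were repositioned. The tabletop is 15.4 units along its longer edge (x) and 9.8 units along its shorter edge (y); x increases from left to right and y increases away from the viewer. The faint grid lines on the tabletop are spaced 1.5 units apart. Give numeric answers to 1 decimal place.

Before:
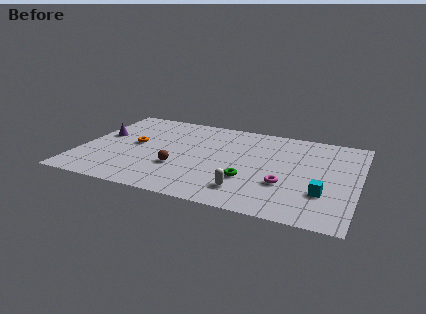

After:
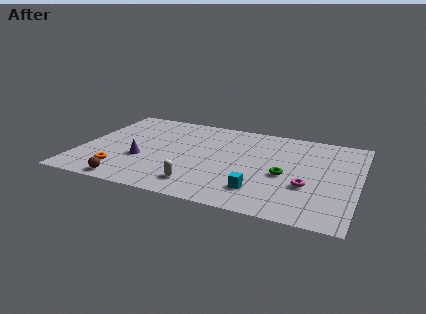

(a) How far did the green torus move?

2.2

From (9.5, 3.2) to (11.4, 4.3), the green torus covered √(1.9² + 1.1²) ≈ 2.2 units.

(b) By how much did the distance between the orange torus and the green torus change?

+2.3

The distance was about 6.9 in the first image and 9.2 in the second, so they moved 2.3 units further apart.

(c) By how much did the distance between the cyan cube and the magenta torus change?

+0.7

They were about 2.1 units apart before and 2.8 after — 0.7 units further apart.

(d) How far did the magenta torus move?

1.2

From (11.5, 3.3) to (12.7, 3.5), the magenta torus covered √(1.2² + 0.2²) ≈ 1.2 units.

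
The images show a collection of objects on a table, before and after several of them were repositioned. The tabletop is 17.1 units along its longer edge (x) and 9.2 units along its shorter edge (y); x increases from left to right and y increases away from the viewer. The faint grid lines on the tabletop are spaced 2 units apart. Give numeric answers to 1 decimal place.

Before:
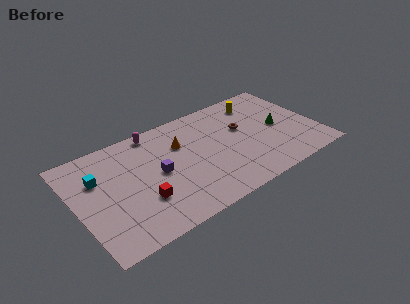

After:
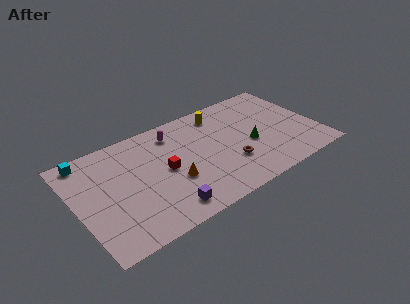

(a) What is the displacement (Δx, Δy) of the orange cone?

(-1.0, -2.9)

The orange cone started near (7.6, 6.3) and ended near (6.6, 3.4).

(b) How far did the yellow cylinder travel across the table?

2.8

The yellow cylinder moved from about (13.5, 7.5) to (10.7, 7.7), a distance of √(2.8² + 0.2²) ≈ 2.8.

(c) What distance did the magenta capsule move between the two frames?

1.5

From (6.0, 8.3) to (7.3, 7.5), the magenta capsule covered √(1.3² + 0.8²) ≈ 1.5 units.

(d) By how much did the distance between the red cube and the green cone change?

-4.2

They were about 10.3 units apart before and 6.1 after — 4.2 units closer together.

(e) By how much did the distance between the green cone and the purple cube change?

-1.7

The distance was about 8.8 in the first image and 7.1 in the second, so they moved 1.7 units closer together.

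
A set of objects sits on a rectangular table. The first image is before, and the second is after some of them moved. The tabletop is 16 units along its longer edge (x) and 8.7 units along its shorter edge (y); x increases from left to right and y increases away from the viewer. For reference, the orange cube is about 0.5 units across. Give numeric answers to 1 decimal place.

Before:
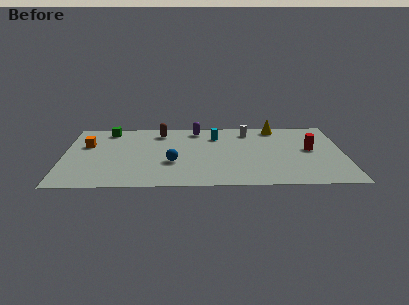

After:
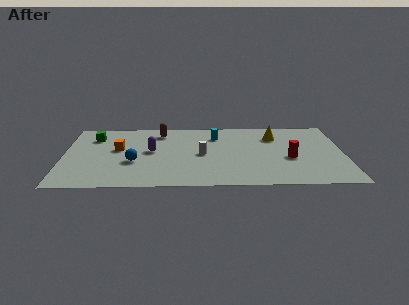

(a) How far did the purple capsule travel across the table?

3.8

The purple capsule moved from about (7.6, 7.5) to (5.0, 4.7), a distance of √(2.6² + 2.8²) ≈ 3.8.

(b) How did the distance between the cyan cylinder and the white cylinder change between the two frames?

+0.5

They were about 2.0 units apart before and 2.5 after — 0.5 units further apart.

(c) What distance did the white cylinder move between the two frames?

4.0

The white cylinder moved from about (10.6, 7.2) to (7.9, 4.2), a distance of √(2.7² + 3.0²) ≈ 4.0.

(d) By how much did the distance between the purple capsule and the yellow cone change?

+2.7

The distance was about 4.6 in the first image and 7.3 in the second, so they moved 2.7 units further apart.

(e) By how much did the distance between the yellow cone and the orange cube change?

-2.0

They were about 11.1 units apart before and 9.1 after — 2.0 units closer together.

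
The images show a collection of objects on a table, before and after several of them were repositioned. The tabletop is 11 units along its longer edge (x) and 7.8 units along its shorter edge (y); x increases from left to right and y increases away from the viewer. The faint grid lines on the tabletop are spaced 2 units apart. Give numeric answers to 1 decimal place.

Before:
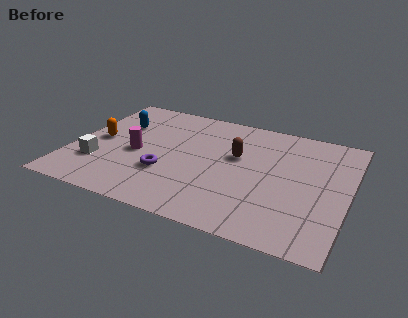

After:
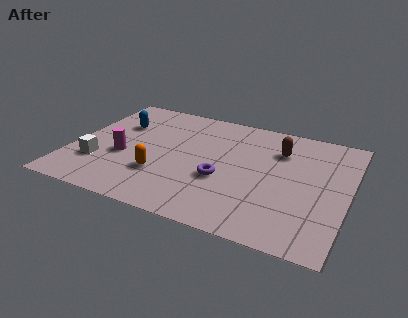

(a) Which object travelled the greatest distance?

the orange capsule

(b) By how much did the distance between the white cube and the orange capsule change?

+0.9

They were about 1.6 units apart before and 2.5 after — 0.9 units further apart.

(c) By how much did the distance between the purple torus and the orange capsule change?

-0.7

Before: roughly 3.2 units apart; after: 2.5. That's 0.7 units closer together.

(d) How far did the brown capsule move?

1.9

The brown capsule was near (6.5, 4.7) before and (8.1, 5.7) after, so it travelled √(1.6² + 1.0²) ≈ 1.9 units.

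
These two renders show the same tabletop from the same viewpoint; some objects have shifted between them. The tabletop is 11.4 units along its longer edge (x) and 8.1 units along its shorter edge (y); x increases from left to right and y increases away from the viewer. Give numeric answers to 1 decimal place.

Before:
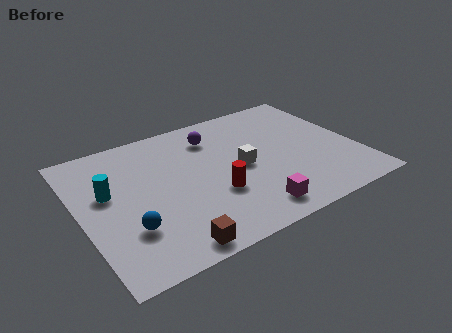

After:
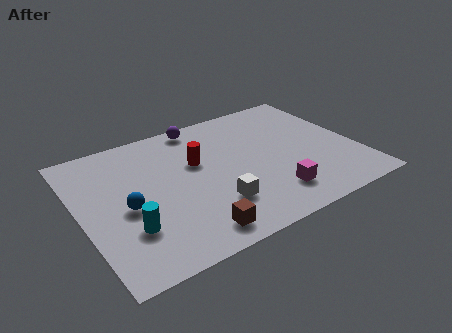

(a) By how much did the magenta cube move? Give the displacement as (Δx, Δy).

(1.0, 0.5)

The magenta cube started near (6.5, 1.2) and ended near (7.5, 1.7).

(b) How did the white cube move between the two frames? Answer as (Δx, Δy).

(-1.4, -1.7)

From the two frames, the white cube sits at roughly (6.6, 3.9) before and (5.2, 2.2) after.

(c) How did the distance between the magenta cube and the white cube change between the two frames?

-0.3

Before: roughly 2.7 units apart; after: 2.4. That's 0.3 units closer together.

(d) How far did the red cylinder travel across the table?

2.2

The red cylinder was near (5.3, 2.8) before and (4.9, 5.0) after, so it travelled √(0.4² + 2.2²) ≈ 2.2 units.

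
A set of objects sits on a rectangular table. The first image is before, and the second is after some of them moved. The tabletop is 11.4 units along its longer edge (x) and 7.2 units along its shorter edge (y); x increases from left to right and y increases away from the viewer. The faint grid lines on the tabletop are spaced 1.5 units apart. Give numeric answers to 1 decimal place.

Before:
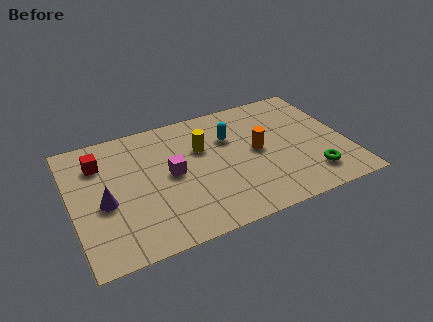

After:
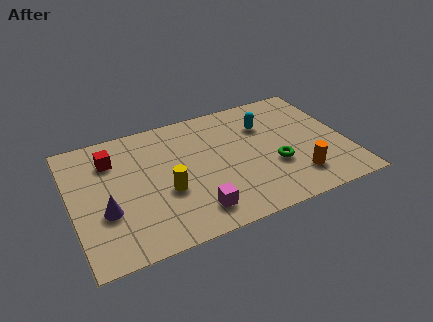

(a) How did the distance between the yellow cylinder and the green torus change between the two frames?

-0.8

They were about 5.3 units apart before and 4.5 after — 0.8 units closer together.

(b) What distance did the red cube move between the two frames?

0.5

The red cube moved from about (1.3, 5.4) to (1.8, 5.4), a distance of √(0.5² + 0.0²) ≈ 0.5.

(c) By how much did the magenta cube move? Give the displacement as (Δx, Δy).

(0.7, -2.4)

The magenta cube was at about (4.1, 3.7) and moved to about (4.8, 1.3).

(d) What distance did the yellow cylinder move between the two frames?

2.5

From (5.5, 4.7) to (3.8, 2.8), the yellow cylinder covered √(1.7² + 1.9²) ≈ 2.5 units.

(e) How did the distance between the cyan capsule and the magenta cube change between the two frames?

+2.2

Before: roughly 2.9 units apart; after: 5.1. That's 2.2 units further apart.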